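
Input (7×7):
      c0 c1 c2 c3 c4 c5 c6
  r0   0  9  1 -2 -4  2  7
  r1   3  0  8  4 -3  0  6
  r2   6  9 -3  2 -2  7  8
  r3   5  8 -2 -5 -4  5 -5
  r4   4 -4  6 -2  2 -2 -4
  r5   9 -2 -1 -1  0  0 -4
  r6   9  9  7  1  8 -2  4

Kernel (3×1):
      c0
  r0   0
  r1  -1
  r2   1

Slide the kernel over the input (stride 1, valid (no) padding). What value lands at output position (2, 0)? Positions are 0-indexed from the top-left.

The receptive field on the input at this output position is [6 / 5 / 4]. Elementwise product with the kernel and sum: 5·-1 + 4·1.

-1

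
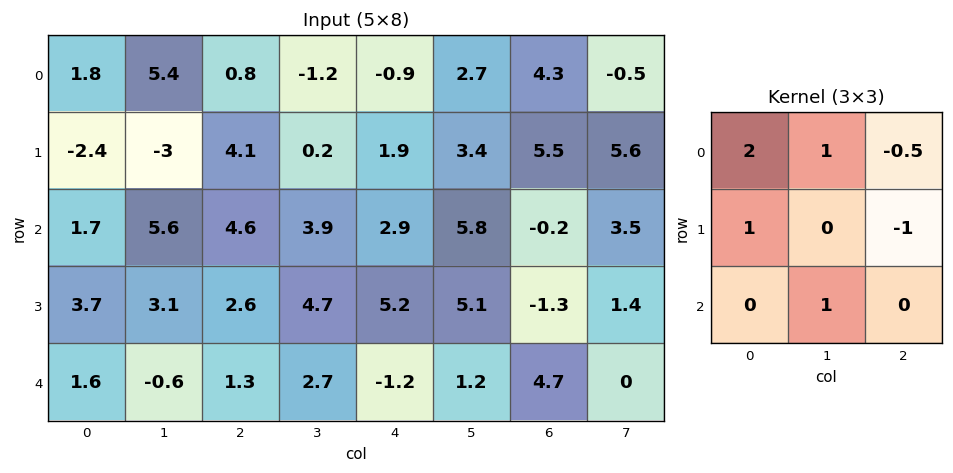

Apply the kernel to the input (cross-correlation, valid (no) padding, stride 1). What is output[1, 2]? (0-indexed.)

The receptive field on the input at this output position is [4.1 0.2 1.9 / 4.6 3.9 2.9 / 2.6 4.7 5.2]. Elementwise product with the kernel and sum: 4.1·2 + 0.2·1 + 1.9·-0.5 + 4.6·1 + 2.9·-1 + 4.7·1.

13.85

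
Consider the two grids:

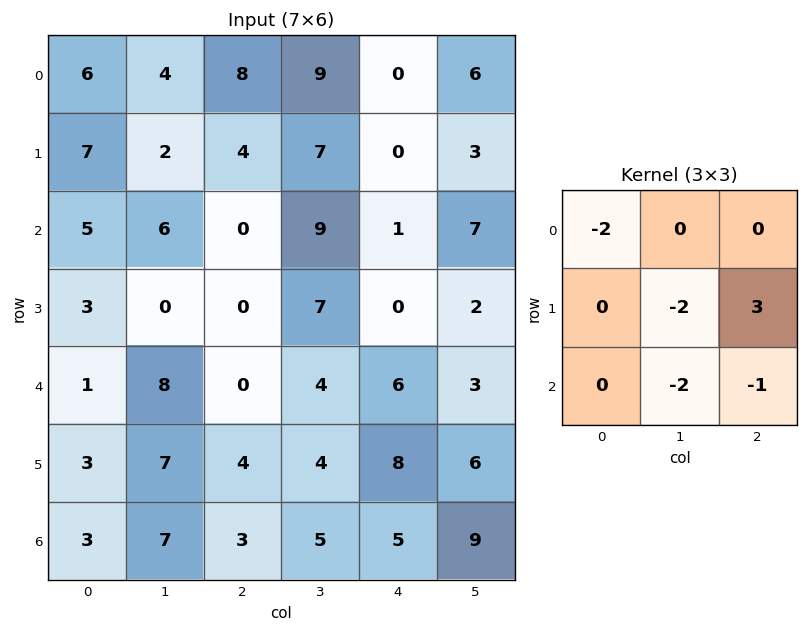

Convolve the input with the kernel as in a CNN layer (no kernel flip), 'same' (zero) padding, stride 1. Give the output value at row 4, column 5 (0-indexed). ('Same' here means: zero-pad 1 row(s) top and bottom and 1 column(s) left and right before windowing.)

-18

The receptive field on the zero-padded input at this output position is [0 2 0 / 6 3 0 / 8 6 0]. Elementwise product with the kernel and sum: 0·-2 + 3·-2 + 0·3 + 6·-2 + 0·-1.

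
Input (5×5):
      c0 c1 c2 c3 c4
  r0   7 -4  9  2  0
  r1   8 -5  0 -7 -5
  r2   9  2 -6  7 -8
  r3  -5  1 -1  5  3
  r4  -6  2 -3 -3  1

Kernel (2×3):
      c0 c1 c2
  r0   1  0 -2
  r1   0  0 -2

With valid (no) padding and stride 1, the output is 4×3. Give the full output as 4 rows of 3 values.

-11 6 19
20 -5 26
23 -22 4
3 -3 -9

Output[0,0]: The receptive field on the input at this output position is [7 -4 9 / 8 -5 0]. Elementwise product with the kernel and sum: 7·1 + 9·-2 + 0·-2.
Output[0,1]: The receptive field on the input at this output position is [-4 9 2 / -5 0 -7]. Elementwise product with the kernel and sum: -4·1 + 2·-2 + -7·-2.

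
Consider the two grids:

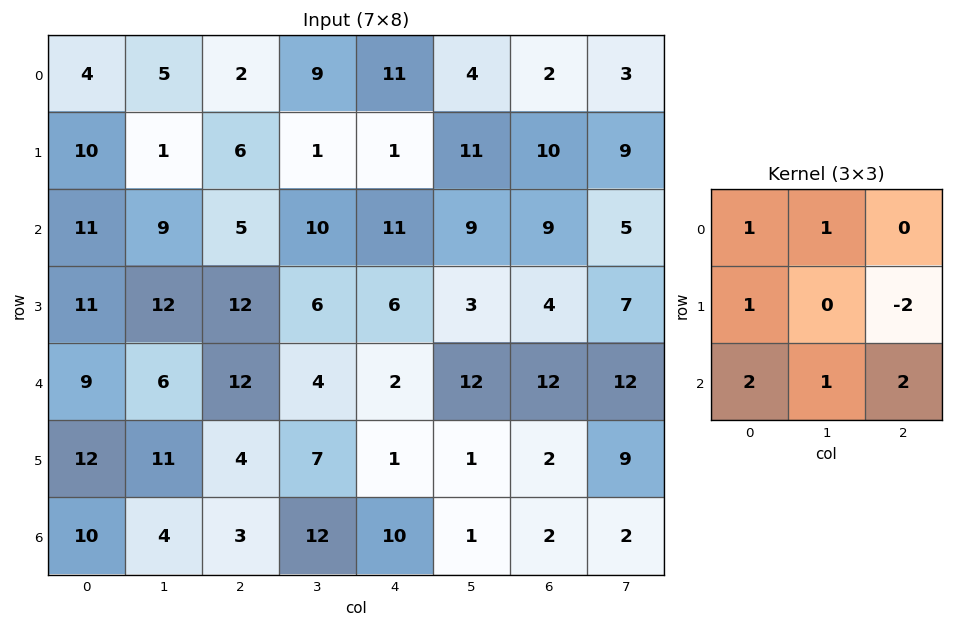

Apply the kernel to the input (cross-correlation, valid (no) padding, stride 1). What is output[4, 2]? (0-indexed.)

56

The receptive field on the input at this output position is [12 4 2 / 4 7 1 / 3 12 10]. Elementwise product with the kernel and sum: 12·1 + 4·1 + 4·1 + 1·-2 + 3·2 + 12·1 + 10·2.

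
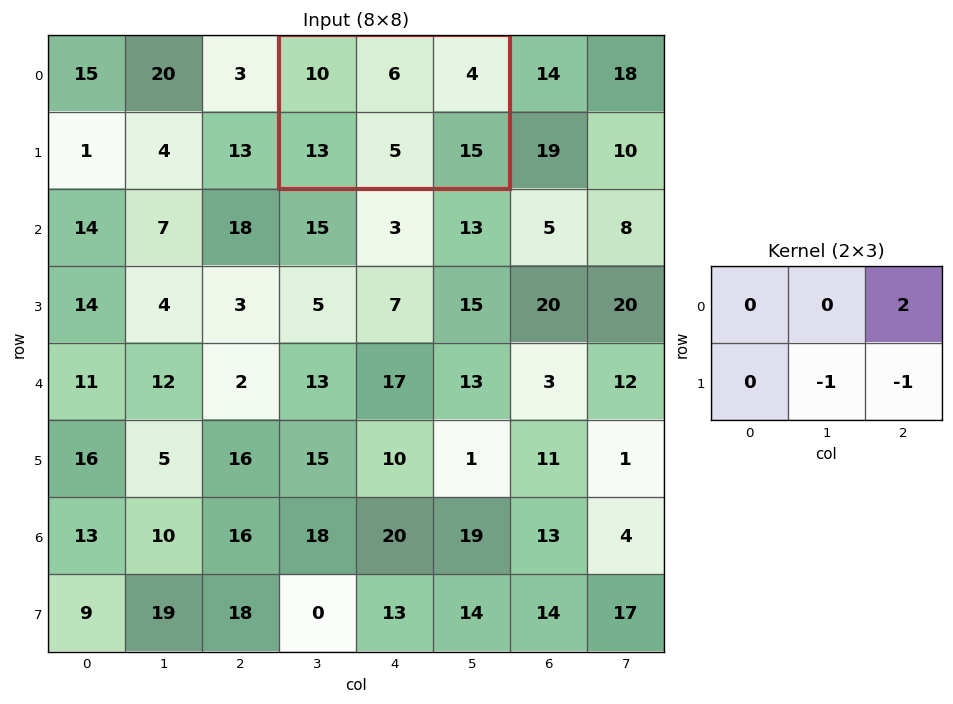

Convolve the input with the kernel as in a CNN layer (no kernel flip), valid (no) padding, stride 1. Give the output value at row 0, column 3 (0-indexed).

The receptive field on the input at this output position is [10 6 4 / 13 5 15]. Elementwise product with the kernel and sum: 4·2 + 5·-1 + 15·-1.

-12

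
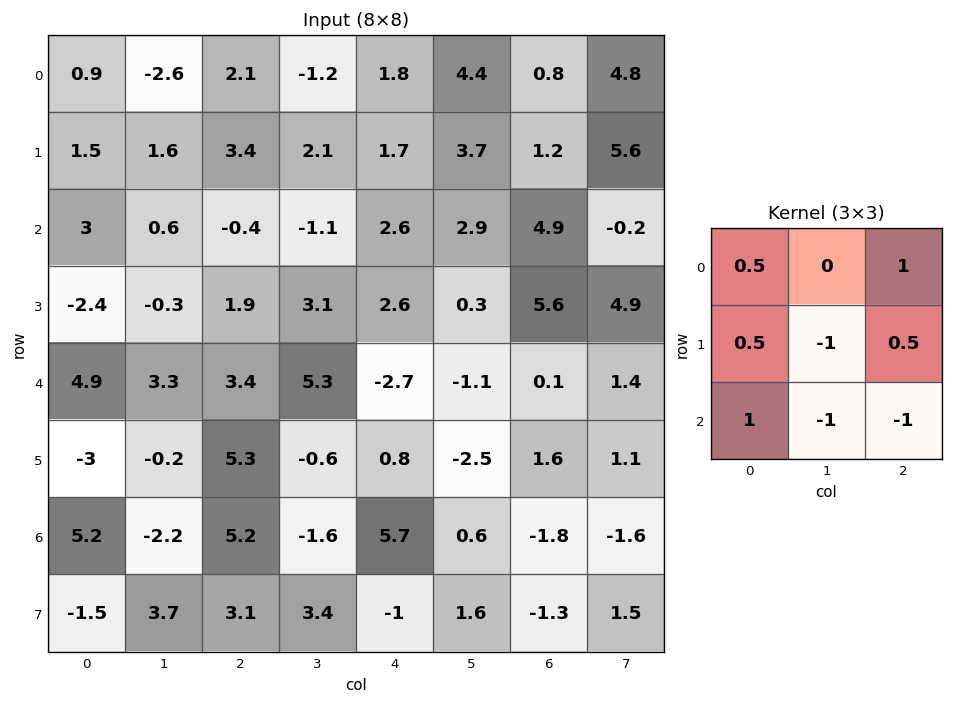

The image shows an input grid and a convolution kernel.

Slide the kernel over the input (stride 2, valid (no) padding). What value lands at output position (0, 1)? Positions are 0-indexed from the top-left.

The receptive field on the input at this output position is [2.1 -1.2 1.8 / 3.4 2.1 1.7 / -0.4 -1.1 2.6]. Elementwise product with the kernel and sum: 2.1·0.5 + 1.8·1 + 3.4·0.5 + 2.1·-1 + 1.7·0.5 + -0.4·1 + -1.1·-1 + 2.6·-1.

1.4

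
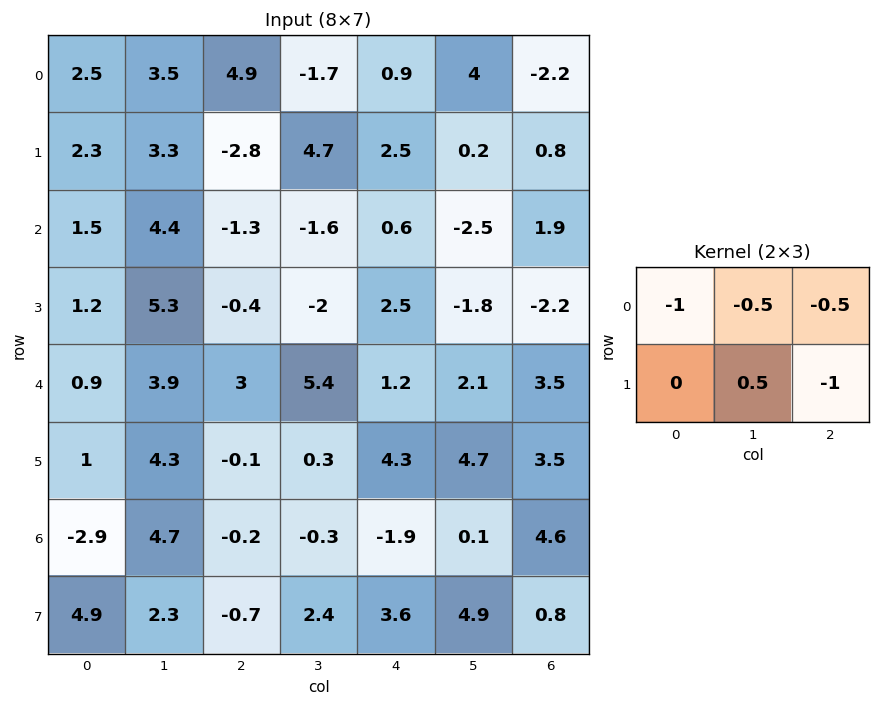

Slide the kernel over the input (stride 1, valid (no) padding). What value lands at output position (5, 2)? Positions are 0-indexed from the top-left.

-0.45

The receptive field on the input at this output position is [-0.1 0.3 4.3 / -0.2 -0.3 -1.9]. Elementwise product with the kernel and sum: -0.1·-1 + 0.3·-0.5 + 4.3·-0.5 + -0.3·0.5 + -1.9·-1.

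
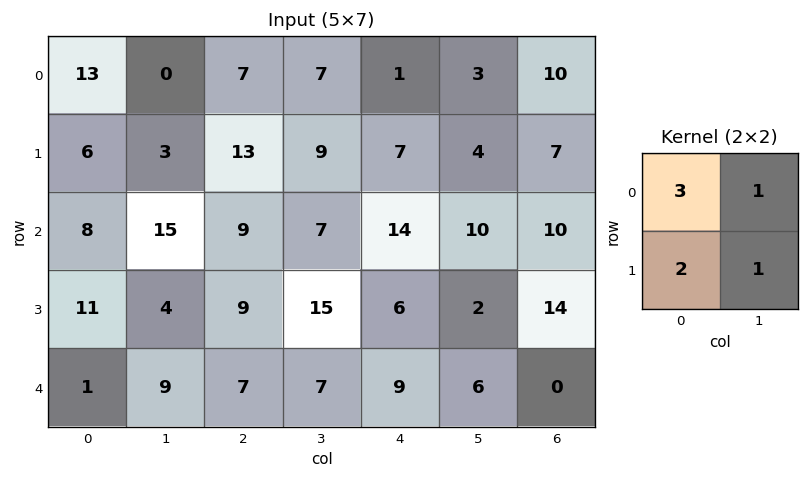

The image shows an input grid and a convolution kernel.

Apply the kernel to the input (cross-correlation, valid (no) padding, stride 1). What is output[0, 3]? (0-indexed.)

The receptive field on the input at this output position is [7 1 / 9 7]. Elementwise product with the kernel and sum: 7·3 + 1·1 + 9·2 + 7·1.

47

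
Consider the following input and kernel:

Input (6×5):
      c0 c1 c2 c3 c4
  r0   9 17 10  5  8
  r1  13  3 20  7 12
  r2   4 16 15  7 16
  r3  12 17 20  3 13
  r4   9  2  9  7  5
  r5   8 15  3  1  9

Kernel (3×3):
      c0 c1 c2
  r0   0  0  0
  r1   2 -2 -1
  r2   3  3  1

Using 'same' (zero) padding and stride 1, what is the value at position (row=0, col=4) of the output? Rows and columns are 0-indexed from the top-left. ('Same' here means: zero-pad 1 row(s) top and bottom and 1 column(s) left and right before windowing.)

The receptive field on the zero-padded input at this output position is [0 0 0 / 5 8 0 / 7 12 0]. Elementwise product with the kernel and sum: 5·2 + 8·-2 + 0·-1 + 7·3 + 12·3 + 0·1.

51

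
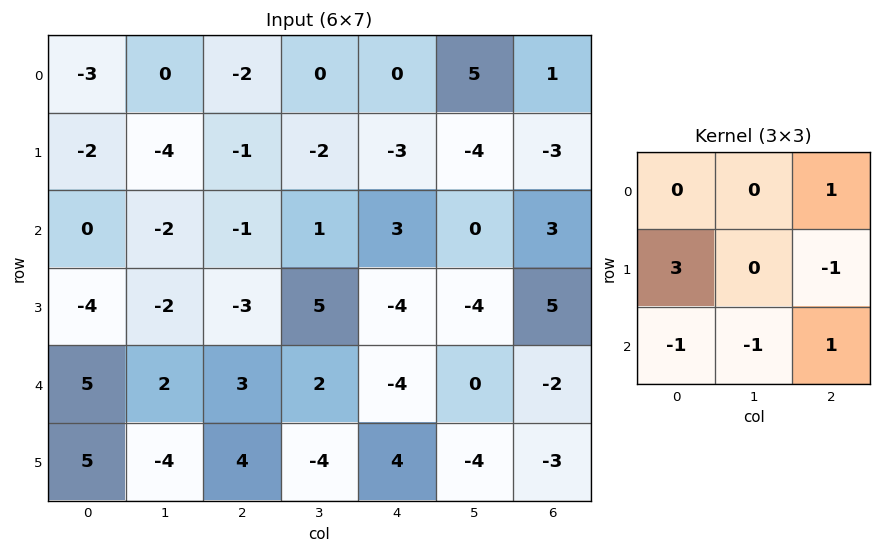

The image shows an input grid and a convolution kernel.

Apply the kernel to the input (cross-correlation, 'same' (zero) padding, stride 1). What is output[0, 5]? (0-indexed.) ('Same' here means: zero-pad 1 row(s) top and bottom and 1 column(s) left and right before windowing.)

The receptive field on the zero-padded input at this output position is [0 0 0 / 0 5 1 / -3 -4 -3]. Elementwise product with the kernel and sum: 0·1 + 0·3 + 1·-1 + -3·-1 + -4·-1 + -3·1.

3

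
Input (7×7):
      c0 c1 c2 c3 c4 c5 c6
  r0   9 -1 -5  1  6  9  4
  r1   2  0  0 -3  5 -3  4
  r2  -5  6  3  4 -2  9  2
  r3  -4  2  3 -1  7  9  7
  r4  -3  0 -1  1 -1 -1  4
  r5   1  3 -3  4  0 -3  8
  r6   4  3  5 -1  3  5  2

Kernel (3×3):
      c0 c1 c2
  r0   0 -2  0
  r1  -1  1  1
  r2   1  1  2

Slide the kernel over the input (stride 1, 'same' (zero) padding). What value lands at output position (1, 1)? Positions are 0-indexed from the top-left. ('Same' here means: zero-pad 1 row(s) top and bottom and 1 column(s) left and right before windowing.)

7

The receptive field on the zero-padded input at this output position is [9 -1 -5 / 2 0 0 / -5 6 3]. Elementwise product with the kernel and sum: -1·-2 + 2·-1 + 0·1 + 0·1 + -5·1 + 6·1 + 3·2.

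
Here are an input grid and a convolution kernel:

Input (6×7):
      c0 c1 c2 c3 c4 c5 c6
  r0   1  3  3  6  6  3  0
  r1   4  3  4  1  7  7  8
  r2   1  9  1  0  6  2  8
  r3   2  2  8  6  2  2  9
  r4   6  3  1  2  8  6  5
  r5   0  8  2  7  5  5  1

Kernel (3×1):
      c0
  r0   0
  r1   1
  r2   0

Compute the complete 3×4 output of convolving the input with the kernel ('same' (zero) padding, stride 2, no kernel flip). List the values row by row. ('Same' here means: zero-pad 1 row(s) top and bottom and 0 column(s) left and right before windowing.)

Output[0,0]: The receptive field on the zero-padded input at this output position is [0 / 1 / 4]. Elementwise product with the kernel and sum: 1·1.
Output[0,1]: The receptive field on the zero-padded input at this output position is [0 / 3 / 4]. Elementwise product with the kernel and sum: 3·1.

1 3 6 0
1 1 6 8
6 1 8 5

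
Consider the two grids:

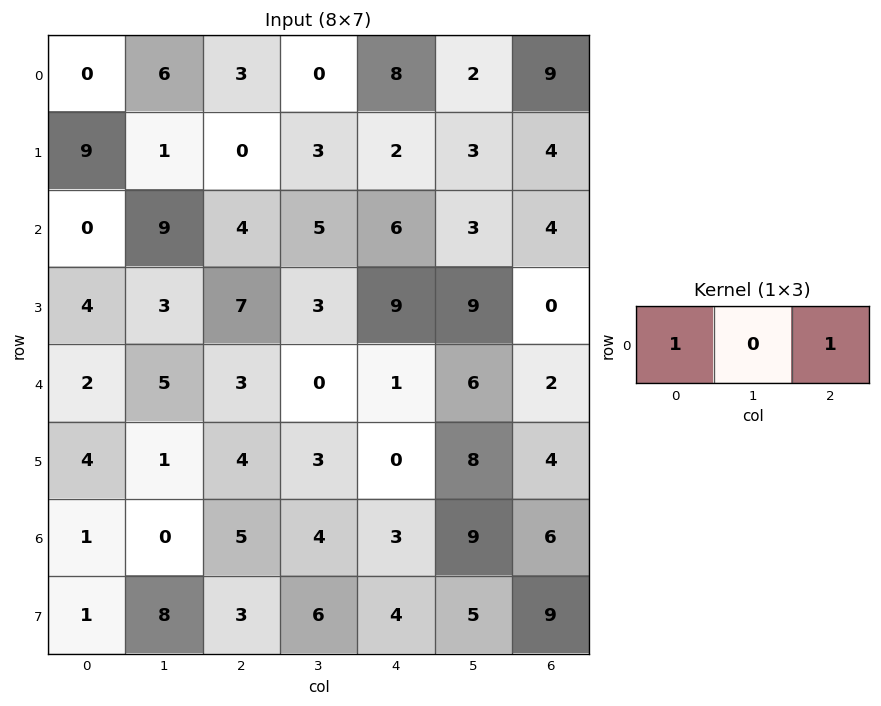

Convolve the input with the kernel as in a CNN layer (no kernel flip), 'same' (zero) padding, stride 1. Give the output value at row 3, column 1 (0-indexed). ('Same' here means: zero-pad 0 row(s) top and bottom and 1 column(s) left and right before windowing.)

11

The receptive field on the zero-padded input at this output position is [4 3 7]. Elementwise product with the kernel and sum: 4·1 + 7·1.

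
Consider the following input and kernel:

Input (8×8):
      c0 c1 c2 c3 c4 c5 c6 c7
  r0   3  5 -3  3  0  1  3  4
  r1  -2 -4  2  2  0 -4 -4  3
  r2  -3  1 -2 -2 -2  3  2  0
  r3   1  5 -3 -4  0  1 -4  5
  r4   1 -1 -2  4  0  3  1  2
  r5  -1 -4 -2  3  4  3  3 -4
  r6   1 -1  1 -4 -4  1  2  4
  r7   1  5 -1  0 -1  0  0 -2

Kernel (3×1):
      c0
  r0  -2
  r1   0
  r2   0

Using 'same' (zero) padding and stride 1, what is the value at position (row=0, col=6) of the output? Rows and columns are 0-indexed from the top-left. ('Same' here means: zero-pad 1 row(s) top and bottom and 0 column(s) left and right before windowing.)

0

The receptive field on the zero-padded input at this output position is [0 / 3 / -4]. Elementwise product with the kernel and sum: 0·-2.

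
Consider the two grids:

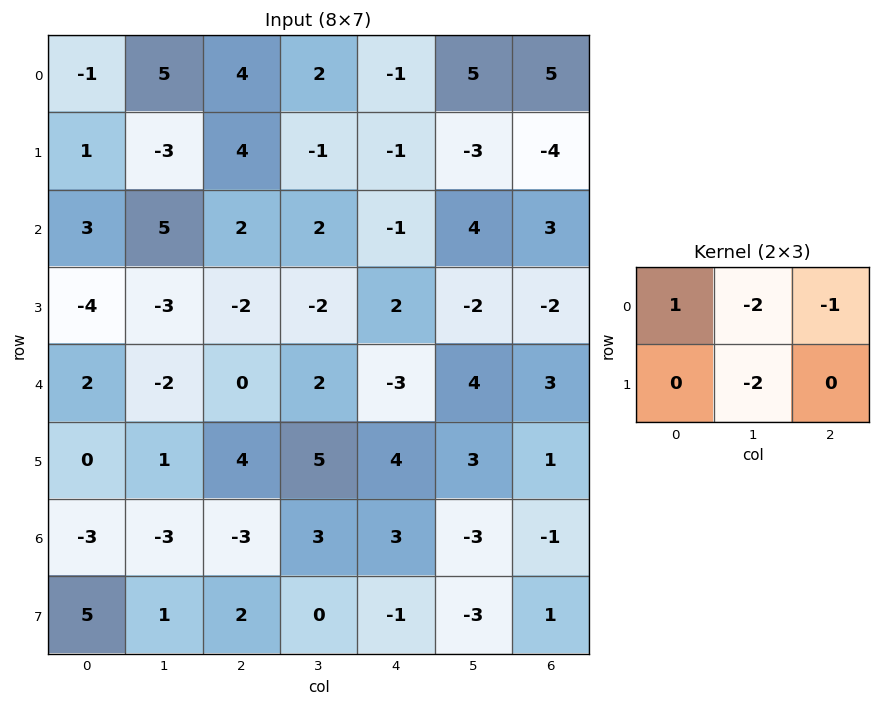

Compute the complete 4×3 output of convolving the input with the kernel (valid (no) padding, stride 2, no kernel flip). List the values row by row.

Output[0,0]: The receptive field on the input at this output position is [-1 5 4 / 1 -3 4]. Elementwise product with the kernel and sum: -1·1 + 5·-2 + 4·-1 + -3·-2.
Output[0,1]: The receptive field on the input at this output position is [4 2 -1 / 4 -1 -1]. Elementwise product with the kernel and sum: 4·1 + 2·-2 + -1·-1 + -1·-2.

-9 3 -10
-3 3 -8
4 -11 -20
4 -12 16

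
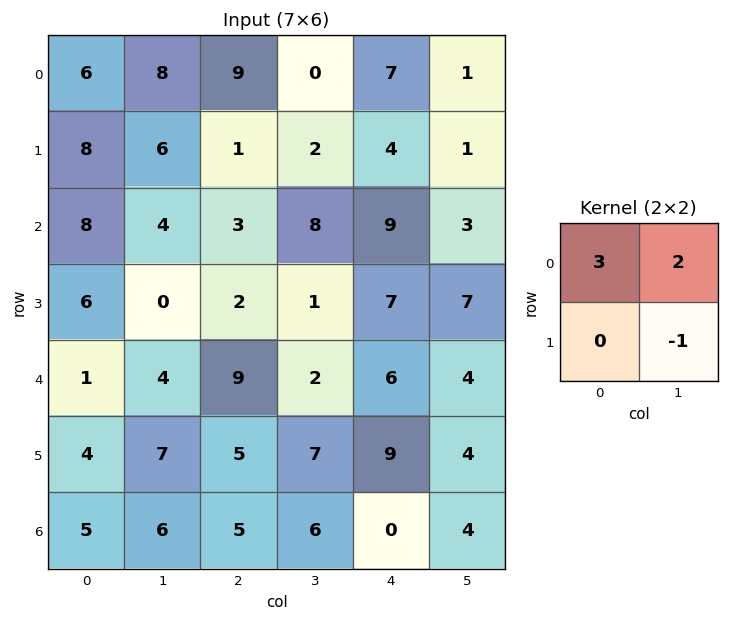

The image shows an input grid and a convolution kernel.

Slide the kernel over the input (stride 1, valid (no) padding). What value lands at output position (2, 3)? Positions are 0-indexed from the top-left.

The receptive field on the input at this output position is [8 9 / 1 7]. Elementwise product with the kernel and sum: 8·3 + 9·2 + 7·-1.

35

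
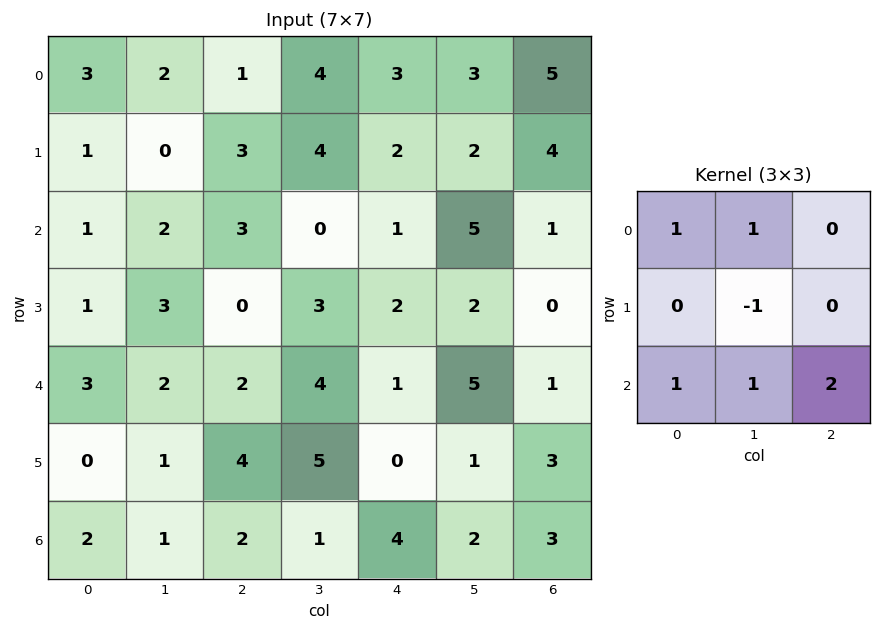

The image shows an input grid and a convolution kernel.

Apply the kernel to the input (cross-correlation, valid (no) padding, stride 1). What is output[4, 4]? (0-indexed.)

The receptive field on the input at this output position is [1 5 1 / 0 1 3 / 4 2 3]. Elementwise product with the kernel and sum: 1·1 + 5·1 + 1·-1 + 4·1 + 2·1 + 3·2.

17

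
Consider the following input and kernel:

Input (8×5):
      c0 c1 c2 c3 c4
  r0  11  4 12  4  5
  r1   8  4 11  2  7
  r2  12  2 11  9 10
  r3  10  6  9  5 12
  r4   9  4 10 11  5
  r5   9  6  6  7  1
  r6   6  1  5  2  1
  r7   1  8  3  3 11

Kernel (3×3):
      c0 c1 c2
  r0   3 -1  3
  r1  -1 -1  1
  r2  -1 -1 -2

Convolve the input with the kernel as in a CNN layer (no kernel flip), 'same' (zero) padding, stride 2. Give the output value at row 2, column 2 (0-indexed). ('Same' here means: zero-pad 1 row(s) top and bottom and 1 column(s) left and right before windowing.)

-21

The receptive field on the zero-padded input at this output position is [5 12 0 / 11 5 0 / 7 1 0]. Elementwise product with the kernel and sum: 5·3 + 12·-1 + 0·3 + 11·-1 + 5·-1 + 0·1 + 7·-1 + 1·-1 + 0·-2.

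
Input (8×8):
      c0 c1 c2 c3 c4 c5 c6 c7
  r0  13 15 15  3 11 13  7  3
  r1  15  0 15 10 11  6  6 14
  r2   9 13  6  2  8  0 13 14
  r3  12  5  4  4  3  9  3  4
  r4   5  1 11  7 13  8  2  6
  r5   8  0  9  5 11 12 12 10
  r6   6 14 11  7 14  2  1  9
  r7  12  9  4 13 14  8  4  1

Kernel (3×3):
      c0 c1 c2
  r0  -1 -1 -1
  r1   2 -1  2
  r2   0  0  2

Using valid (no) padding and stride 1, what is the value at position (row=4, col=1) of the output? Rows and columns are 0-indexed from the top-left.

The receptive field on the input at this output position is [1 11 7 / 0 9 5 / 14 11 7]. Elementwise product with the kernel and sum: 1·-1 + 11·-1 + 7·-1 + 0·2 + 9·-1 + 5·2 + 7·2.

-4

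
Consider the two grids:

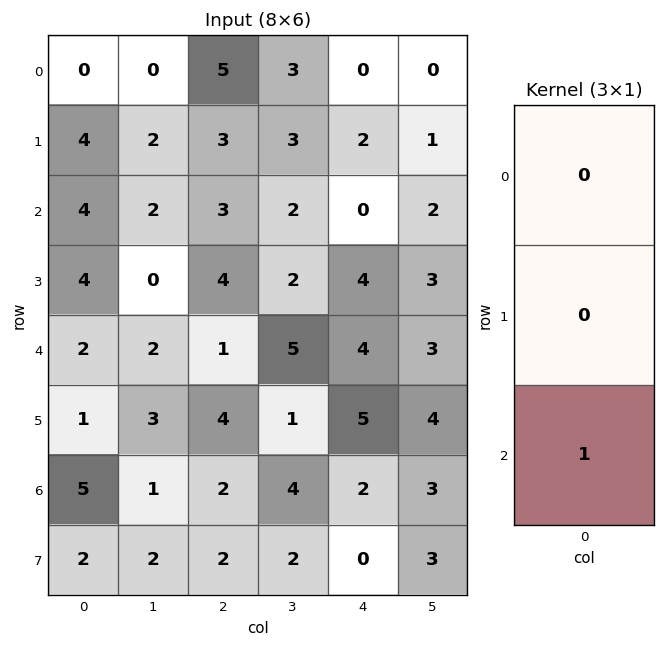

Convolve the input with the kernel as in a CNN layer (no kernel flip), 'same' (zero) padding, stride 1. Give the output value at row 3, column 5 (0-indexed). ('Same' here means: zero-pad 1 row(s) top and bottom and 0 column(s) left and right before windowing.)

The receptive field on the zero-padded input at this output position is [2 / 3 / 3]. Elementwise product with the kernel and sum: 3·1.

3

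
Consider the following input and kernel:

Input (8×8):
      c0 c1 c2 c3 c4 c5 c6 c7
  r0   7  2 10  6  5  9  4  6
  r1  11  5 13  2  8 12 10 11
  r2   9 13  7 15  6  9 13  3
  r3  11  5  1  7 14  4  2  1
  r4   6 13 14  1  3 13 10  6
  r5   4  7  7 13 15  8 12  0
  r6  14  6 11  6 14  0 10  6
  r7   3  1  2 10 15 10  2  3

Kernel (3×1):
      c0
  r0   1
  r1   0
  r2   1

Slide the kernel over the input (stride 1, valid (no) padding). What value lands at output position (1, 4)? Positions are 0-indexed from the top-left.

22

The receptive field on the input at this output position is [8 / 6 / 14]. Elementwise product with the kernel and sum: 8·1 + 14·1.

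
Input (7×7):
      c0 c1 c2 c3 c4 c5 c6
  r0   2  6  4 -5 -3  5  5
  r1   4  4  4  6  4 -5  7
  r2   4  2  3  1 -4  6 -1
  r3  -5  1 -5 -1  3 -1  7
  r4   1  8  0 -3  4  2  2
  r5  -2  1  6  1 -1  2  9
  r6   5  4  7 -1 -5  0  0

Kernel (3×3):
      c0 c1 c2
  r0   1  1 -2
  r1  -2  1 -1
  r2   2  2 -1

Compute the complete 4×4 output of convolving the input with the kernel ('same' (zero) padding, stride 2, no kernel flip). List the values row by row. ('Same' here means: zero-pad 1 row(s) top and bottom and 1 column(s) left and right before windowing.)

Output[0,0]: The receptive field on the zero-padded input at this output position is [0 0 0 / 0 2 6 / 0 4 4]. Elementwise product with the kernel and sum: 0·1 + 0·1 + 0·-2 + 0·-2 + 2·1 + 6·-1 + 0·2 + 4·2 + 4·-1.

0 7 27 -1
-13 -13 13 1
-19 -2 10 26
-3 5 -7 11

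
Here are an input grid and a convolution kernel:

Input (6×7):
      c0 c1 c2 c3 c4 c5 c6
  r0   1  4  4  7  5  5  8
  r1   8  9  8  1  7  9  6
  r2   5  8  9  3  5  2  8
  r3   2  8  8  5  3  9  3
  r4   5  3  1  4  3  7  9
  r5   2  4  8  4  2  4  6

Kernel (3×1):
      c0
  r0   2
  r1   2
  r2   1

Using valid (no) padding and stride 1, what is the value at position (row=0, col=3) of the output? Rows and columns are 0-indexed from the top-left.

The receptive field on the input at this output position is [7 / 1 / 3]. Elementwise product with the kernel and sum: 7·2 + 1·2 + 3·1.

19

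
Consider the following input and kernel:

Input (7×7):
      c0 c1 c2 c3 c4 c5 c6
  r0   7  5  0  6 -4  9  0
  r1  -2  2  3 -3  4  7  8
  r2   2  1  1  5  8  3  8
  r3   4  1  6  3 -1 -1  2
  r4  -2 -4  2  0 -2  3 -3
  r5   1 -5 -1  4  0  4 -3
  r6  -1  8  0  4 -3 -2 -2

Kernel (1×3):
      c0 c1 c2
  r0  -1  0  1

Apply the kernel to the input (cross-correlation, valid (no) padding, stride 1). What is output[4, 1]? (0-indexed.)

The receptive field on the input at this output position is [-4 2 0]. Elementwise product with the kernel and sum: -4·-1 + 0·1.

4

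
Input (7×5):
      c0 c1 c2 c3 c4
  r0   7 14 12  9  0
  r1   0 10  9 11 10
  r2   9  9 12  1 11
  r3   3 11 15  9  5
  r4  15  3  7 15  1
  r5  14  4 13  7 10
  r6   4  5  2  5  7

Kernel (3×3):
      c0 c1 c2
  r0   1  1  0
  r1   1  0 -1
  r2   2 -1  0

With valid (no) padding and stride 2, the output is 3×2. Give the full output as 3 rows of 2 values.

21 43
33 22
22 24

Output[0,0]: The receptive field on the input at this output position is [7 14 12 / 0 10 9 / 9 9 12]. Elementwise product with the kernel and sum: 7·1 + 14·1 + 0·1 + 9·-1 + 9·2 + 9·-1.
Output[0,1]: The receptive field on the input at this output position is [12 9 0 / 9 11 10 / 12 1 11]. Elementwise product with the kernel and sum: 12·1 + 9·1 + 9·1 + 10·-1 + 12·2 + 1·-1.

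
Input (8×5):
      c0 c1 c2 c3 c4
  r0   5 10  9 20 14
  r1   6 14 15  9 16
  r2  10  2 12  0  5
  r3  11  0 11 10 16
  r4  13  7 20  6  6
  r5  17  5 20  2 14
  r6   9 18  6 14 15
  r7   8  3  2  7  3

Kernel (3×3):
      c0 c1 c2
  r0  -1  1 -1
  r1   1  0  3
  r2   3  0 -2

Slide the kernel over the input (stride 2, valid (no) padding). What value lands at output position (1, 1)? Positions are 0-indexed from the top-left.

90

The receptive field on the input at this output position is [12 0 5 / 11 10 16 / 20 6 6]. Elementwise product with the kernel and sum: 12·-1 + 0·1 + 5·-1 + 11·1 + 16·3 + 20·3 + 6·-2.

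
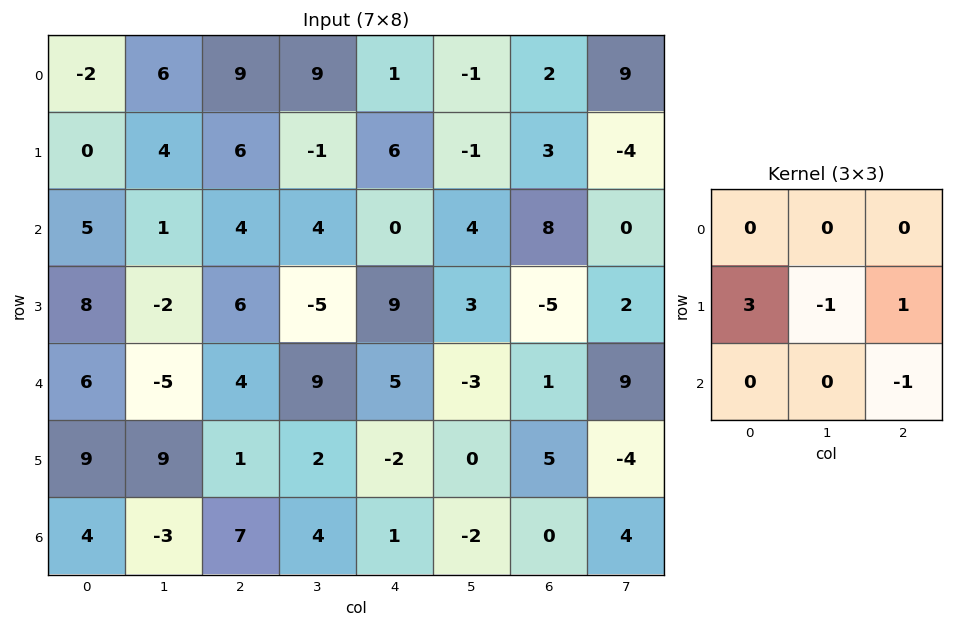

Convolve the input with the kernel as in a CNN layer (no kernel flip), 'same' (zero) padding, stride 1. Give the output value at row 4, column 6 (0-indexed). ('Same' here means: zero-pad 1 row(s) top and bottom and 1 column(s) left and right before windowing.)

3

The receptive field on the zero-padded input at this output position is [3 -5 2 / -3 1 9 / 0 5 -4]. Elementwise product with the kernel and sum: -3·3 + 1·-1 + 9·1 + -4·-1.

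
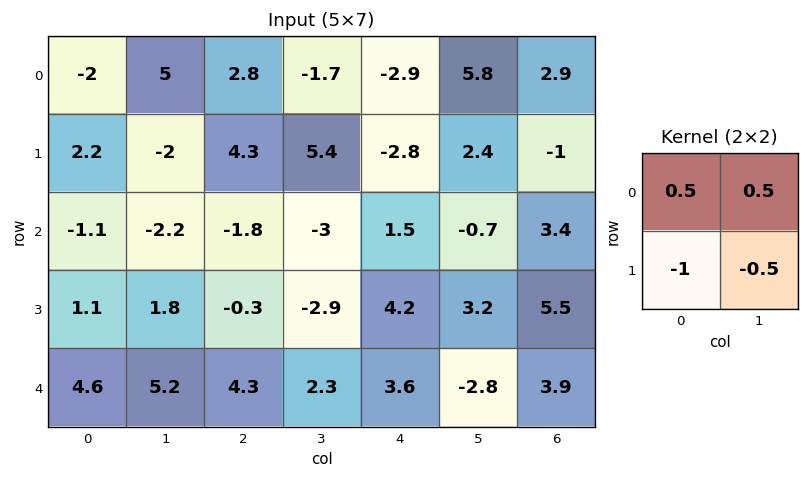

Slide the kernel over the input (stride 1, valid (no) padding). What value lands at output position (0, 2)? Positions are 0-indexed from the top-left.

The receptive field on the input at this output position is [2.8 -1.7 / 4.3 5.4]. Elementwise product with the kernel and sum: 2.8·0.5 + -1.7·0.5 + 4.3·-1 + 5.4·-0.5.

-6.45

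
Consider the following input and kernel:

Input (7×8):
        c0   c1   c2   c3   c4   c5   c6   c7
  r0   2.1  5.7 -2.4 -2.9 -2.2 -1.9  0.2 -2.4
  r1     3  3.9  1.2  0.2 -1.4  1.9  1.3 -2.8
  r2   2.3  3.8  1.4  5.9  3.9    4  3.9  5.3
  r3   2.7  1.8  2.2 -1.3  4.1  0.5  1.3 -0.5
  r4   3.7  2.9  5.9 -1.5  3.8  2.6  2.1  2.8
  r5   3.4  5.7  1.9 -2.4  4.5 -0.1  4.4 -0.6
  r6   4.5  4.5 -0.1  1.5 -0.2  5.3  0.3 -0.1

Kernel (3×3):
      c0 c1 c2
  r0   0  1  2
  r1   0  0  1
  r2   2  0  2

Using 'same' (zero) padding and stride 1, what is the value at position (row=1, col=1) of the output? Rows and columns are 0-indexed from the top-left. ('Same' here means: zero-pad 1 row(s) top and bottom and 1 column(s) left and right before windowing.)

The receptive field on the zero-padded input at this output position is [2.1 5.7 -2.4 / 3 3.9 1.2 / 2.3 3.8 1.4]. Elementwise product with the kernel and sum: 5.7·1 + -2.4·2 + 1.2·1 + 2.3·2 + 1.4·2.

9.5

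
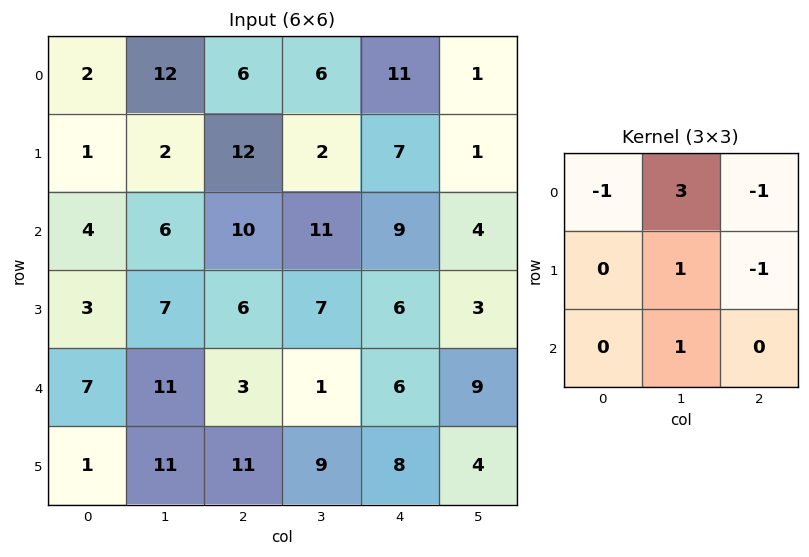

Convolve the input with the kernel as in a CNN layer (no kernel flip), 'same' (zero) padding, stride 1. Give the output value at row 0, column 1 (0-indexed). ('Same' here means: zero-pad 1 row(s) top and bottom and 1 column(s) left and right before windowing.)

8

The receptive field on the zero-padded input at this output position is [0 0 0 / 2 12 6 / 1 2 12]. Elementwise product with the kernel and sum: 0·-1 + 0·3 + 0·-1 + 12·1 + 6·-1 + 2·1.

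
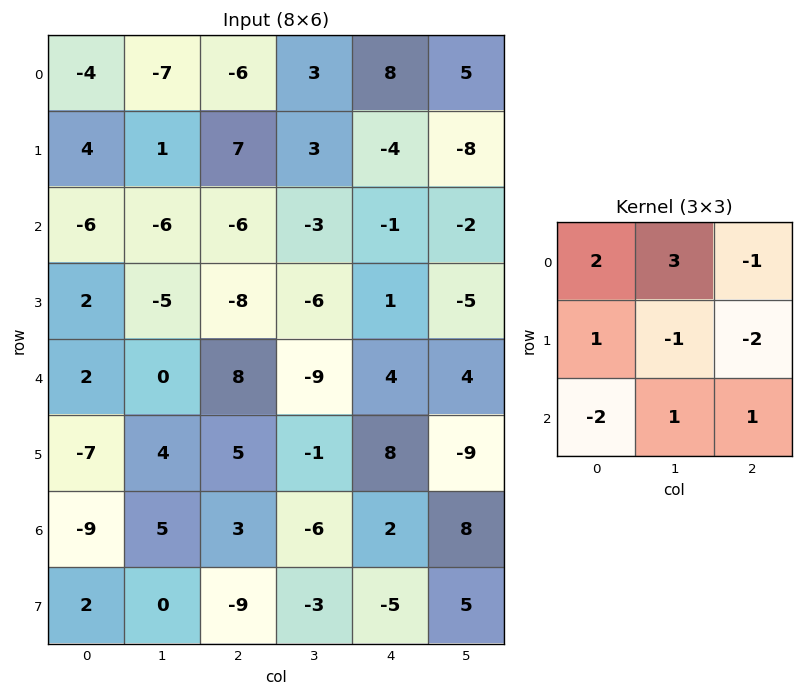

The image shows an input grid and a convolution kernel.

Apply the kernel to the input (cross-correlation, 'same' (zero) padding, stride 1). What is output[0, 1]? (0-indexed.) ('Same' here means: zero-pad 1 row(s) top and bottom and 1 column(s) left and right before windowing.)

The receptive field on the zero-padded input at this output position is [0 0 0 / -4 -7 -6 / 4 1 7]. Elementwise product with the kernel and sum: 0·2 + 0·3 + 0·-1 + -4·1 + -7·-1 + -6·-2 + 4·-2 + 1·1 + 7·1.

15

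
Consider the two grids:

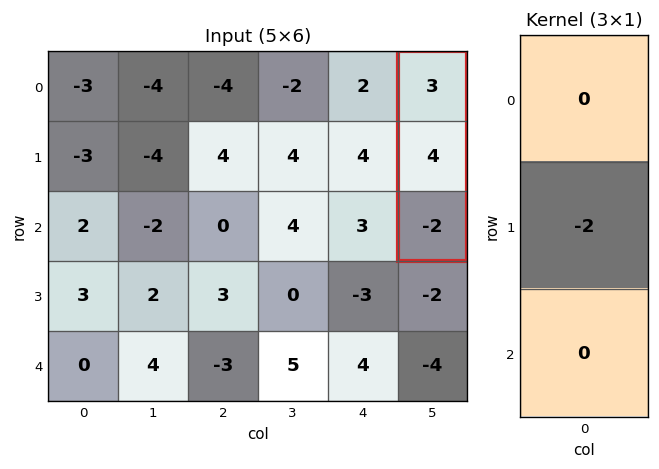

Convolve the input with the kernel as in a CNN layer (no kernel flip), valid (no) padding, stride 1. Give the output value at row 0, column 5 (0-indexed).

-8

The receptive field on the input at this output position is [3 / 4 / -2]. Elementwise product with the kernel and sum: 4·-2.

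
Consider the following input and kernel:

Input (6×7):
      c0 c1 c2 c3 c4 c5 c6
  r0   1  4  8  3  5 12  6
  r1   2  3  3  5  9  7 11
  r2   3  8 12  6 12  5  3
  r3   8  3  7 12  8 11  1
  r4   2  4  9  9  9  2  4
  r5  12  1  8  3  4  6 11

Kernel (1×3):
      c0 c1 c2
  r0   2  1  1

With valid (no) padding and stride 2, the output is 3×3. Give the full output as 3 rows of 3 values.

14 24 28
26 42 32
17 36 24

Output[0,0]: The receptive field on the input at this output position is [1 4 8]. Elementwise product with the kernel and sum: 1·2 + 4·1 + 8·1.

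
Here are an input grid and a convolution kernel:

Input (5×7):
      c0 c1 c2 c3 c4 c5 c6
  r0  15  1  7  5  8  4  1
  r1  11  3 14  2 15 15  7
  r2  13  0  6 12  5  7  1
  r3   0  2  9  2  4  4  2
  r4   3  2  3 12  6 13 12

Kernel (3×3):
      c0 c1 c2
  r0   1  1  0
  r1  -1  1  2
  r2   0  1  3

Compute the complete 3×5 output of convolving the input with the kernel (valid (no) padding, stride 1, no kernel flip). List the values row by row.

Output[0,0]: The receptive field on the input at this output position is [15 1 7 / 11 3 14 / 13 0 6]. Elementwise product with the kernel and sum: 15·1 + 1·1 + 11·-1 + 3·1 + 14·2 + 0·1 + 6·3.
Output[0,1]: The receptive field on the input at this output position is [1 7 5 / 3 14 2 / 0 6 12]. Elementwise product with the kernel and sum: 1·1 + 7·1 + 3·-1 + 14·1 + 2·2 + 6·1 + 12·3.

54 65 57 82 36
42 62 46 40 44
44 56 49 72 65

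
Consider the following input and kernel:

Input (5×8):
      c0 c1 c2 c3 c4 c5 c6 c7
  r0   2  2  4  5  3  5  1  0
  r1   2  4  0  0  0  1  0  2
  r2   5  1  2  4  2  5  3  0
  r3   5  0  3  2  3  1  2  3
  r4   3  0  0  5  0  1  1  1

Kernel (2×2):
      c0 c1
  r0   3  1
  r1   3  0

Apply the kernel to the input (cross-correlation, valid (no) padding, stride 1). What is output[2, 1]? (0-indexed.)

5

The receptive field on the input at this output position is [1 2 / 0 3]. Elementwise product with the kernel and sum: 1·3 + 2·1 + 0·3.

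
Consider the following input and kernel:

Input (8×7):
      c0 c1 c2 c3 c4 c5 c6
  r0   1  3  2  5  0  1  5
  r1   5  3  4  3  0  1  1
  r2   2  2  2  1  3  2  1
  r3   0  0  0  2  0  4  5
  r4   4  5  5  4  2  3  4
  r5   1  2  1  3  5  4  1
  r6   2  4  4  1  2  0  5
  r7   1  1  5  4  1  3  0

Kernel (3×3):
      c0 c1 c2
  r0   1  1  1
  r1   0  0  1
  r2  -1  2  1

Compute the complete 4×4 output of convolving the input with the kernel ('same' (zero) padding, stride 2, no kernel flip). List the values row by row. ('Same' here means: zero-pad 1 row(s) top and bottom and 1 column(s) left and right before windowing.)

Output[0,0]: The receptive field on the zero-padded input at this output position is [0 0 0 / 0 1 3 / 0 5 3]. Elementwise product with the kernel and sum: 0·1 + 0·1 + 0·1 + 3·1 + 0·-1 + 5·2 + 3·1.
Output[0,1]: The receptive field on the zero-padded input at this output position is [0 0 0 / 3 2 5 / 3 4 3]. Elementwise product with the kernel and sum: 0·1 + 0·1 + 0·1 + 5·1 + 3·-1 + 4·2 + 3·1.

16 13 -1 1
10 13 8 8
9 9 20 7
10 20 13 2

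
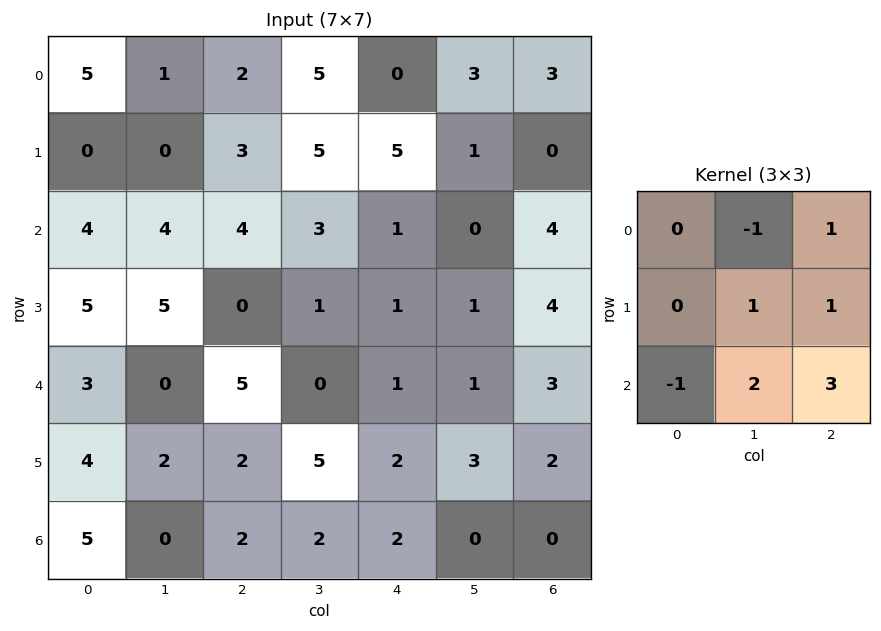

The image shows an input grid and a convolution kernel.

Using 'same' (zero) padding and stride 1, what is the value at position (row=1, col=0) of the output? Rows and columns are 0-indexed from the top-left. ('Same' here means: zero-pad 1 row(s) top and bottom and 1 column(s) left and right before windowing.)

The receptive field on the zero-padded input at this output position is [0 5 1 / 0 0 0 / 0 4 4]. Elementwise product with the kernel and sum: 5·-1 + 1·1 + 0·1 + 0·1 + 0·-1 + 4·2 + 4·3.

16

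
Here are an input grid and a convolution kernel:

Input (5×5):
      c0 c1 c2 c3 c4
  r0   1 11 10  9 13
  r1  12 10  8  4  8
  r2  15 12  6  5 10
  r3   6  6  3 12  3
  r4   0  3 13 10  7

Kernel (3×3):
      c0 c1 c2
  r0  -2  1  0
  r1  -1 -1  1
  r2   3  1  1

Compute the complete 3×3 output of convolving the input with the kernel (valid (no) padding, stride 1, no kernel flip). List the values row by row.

Output[0,0]: The receptive field on the input at this output position is [1 11 10 / 12 10 8 / 15 12 6]. Elementwise product with the kernel and sum: 1·-2 + 11·1 + 12·-1 + 10·-1 + 8·1 + 15·3 + 12·1 + 6·1.
Output[0,1]: The receptive field on the input at this output position is [11 10 9 / 10 8 4 / 12 6 5]. Elementwise product with the kernel and sum: 11·-2 + 10·1 + 10·-1 + 8·-1 + 4·1 + 12·3 + 6·1 + 5·1.

58 21 18
-8 8 11
-11 17 37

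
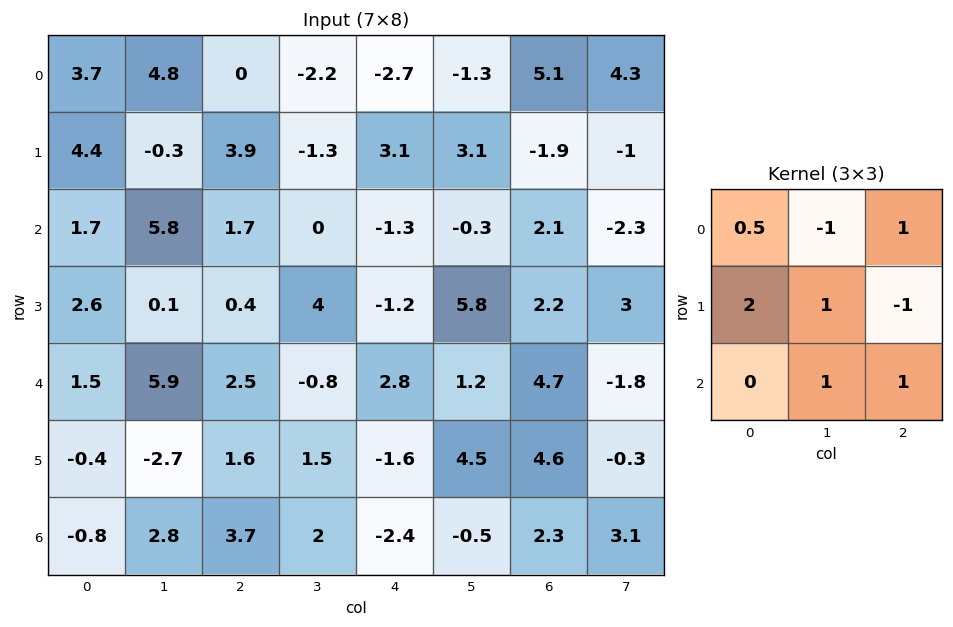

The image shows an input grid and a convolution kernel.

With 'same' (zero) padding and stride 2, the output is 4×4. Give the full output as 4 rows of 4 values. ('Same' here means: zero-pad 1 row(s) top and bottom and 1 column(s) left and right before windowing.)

Output[0,0]: The receptive field on the zero-padded input at this output position is [0 0 0 / 0 3.7 4.8 / 0 4.4 -0.3]. Elementwise product with the kernel and sum: 0·0.5 + 0·-1 + 0·1 + 0·2 + 3.7·1 + 4.8·-1 + 4.4·1 + -0.3·1.

3 14.4 0.4 -4.7
-6.1 12.35 2.95 11.45
-10 21.85 11.9 16.9
-5.9 5.85 8.95 -4.45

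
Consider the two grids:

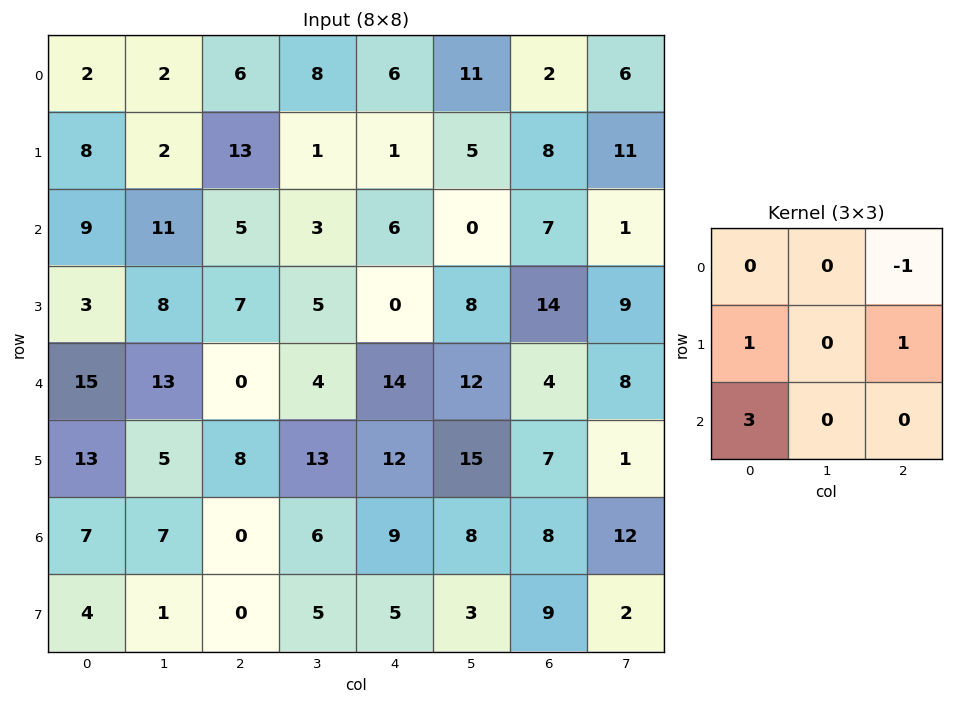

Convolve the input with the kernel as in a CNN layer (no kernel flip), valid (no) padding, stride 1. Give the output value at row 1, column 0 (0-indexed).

The receptive field on the input at this output position is [8 2 13 / 9 11 5 / 3 8 7]. Elementwise product with the kernel and sum: 13·-1 + 9·1 + 5·1 + 3·3.

10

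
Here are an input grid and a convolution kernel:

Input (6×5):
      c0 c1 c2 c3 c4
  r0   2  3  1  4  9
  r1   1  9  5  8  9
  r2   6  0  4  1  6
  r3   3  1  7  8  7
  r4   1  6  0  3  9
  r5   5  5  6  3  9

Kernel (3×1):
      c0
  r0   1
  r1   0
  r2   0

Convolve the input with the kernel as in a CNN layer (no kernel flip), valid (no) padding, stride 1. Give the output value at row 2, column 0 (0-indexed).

The receptive field on the input at this output position is [6 / 3 / 1]. Elementwise product with the kernel and sum: 6·1.

6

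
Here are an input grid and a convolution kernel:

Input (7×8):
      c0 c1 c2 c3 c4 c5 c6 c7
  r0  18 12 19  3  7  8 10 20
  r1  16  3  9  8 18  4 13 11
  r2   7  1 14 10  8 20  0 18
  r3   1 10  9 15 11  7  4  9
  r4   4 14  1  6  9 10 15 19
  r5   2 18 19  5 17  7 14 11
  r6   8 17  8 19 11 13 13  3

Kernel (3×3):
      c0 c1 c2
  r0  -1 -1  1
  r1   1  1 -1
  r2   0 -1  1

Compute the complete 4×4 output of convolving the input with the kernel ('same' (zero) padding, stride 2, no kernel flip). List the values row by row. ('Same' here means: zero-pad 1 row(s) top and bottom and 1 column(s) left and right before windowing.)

Output[0,0]: The receptive field on the zero-padded input at this output position is [0 0 0 / 0 18 12 / 0 16 3]. Elementwise product with the kernel and sum: 0·-1 + 0·-1 + 0·1 + 0·1 + 18·1 + 12·-1 + 16·-1 + 3·1.
Output[0,1]: The receptive field on the zero-padded input at this output position is [0 0 0 / 12 19 3 / 3 9 8]. Elementwise product with the kernel and sum: 0·-1 + 0·-1 + 0·1 + 12·1 + 19·1 + 3·-1 + 9·-1 + 8·1.

-7 27 -12 -4
2 7 -28 1
15 -9 -24 1
7 -26 2 13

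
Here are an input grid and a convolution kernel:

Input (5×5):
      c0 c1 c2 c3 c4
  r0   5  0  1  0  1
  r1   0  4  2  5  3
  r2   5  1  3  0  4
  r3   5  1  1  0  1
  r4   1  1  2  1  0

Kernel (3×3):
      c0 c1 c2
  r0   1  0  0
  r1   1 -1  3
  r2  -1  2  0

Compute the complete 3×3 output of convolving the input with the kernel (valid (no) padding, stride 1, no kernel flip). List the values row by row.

4 22 4
10 3 16
13 4 7

Output[0,0]: The receptive field on the input at this output position is [5 0 1 / 0 4 2 / 5 1 3]. Elementwise product with the kernel and sum: 5·1 + 0·1 + 4·-1 + 2·3 + 5·-1 + 1·2.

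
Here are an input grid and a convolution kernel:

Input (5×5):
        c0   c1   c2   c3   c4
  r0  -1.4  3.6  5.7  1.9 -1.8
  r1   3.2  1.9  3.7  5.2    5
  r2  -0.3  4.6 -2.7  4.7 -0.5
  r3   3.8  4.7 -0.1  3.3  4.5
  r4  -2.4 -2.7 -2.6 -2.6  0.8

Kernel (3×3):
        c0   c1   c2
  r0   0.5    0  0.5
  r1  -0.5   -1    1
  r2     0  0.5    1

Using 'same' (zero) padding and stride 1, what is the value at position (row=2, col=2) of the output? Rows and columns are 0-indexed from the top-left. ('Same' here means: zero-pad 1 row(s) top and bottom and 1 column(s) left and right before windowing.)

11.9

The receptive field on the zero-padded input at this output position is [1.9 3.7 5.2 / 4.6 -2.7 4.7 / 4.7 -0.1 3.3]. Elementwise product with the kernel and sum: 1.9·0.5 + 5.2·0.5 + 4.6·-0.5 + -2.7·-1 + 4.7·1 + -0.1·0.5 + 3.3·1.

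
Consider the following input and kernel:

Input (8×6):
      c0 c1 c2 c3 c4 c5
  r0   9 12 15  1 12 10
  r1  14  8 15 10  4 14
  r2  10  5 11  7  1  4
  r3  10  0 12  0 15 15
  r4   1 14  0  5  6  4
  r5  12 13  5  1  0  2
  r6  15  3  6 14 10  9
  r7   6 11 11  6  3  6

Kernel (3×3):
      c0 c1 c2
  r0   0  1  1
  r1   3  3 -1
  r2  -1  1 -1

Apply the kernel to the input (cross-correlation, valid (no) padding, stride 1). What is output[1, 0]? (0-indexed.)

35

The receptive field on the input at this output position is [14 8 15 / 10 5 11 / 10 0 12]. Elementwise product with the kernel and sum: 8·1 + 15·1 + 10·3 + 5·3 + 11·-1 + 10·-1 + 0·1 + 12·-1.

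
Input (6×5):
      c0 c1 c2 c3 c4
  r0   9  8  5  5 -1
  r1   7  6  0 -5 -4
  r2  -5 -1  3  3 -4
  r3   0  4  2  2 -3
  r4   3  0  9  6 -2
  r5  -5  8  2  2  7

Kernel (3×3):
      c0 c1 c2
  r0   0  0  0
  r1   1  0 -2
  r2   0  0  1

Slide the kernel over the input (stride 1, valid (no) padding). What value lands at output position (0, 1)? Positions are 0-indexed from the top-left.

19

The receptive field on the input at this output position is [8 5 5 / 6 0 -5 / -1 3 3]. Elementwise product with the kernel and sum: 6·1 + -5·-2 + 3·1.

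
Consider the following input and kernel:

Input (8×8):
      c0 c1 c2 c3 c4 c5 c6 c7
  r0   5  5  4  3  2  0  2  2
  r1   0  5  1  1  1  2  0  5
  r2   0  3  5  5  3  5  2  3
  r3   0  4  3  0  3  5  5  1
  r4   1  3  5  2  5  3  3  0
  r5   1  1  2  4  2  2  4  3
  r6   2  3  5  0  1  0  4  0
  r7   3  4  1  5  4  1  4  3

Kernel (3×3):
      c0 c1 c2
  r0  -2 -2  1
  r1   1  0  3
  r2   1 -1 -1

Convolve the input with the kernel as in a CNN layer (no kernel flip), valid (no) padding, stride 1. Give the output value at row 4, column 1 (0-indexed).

-3

The receptive field on the input at this output position is [3 5 2 / 1 2 4 / 3 5 0]. Elementwise product with the kernel and sum: 3·-2 + 5·-2 + 2·1 + 1·1 + 4·3 + 3·1 + 5·-1 + 0·-1.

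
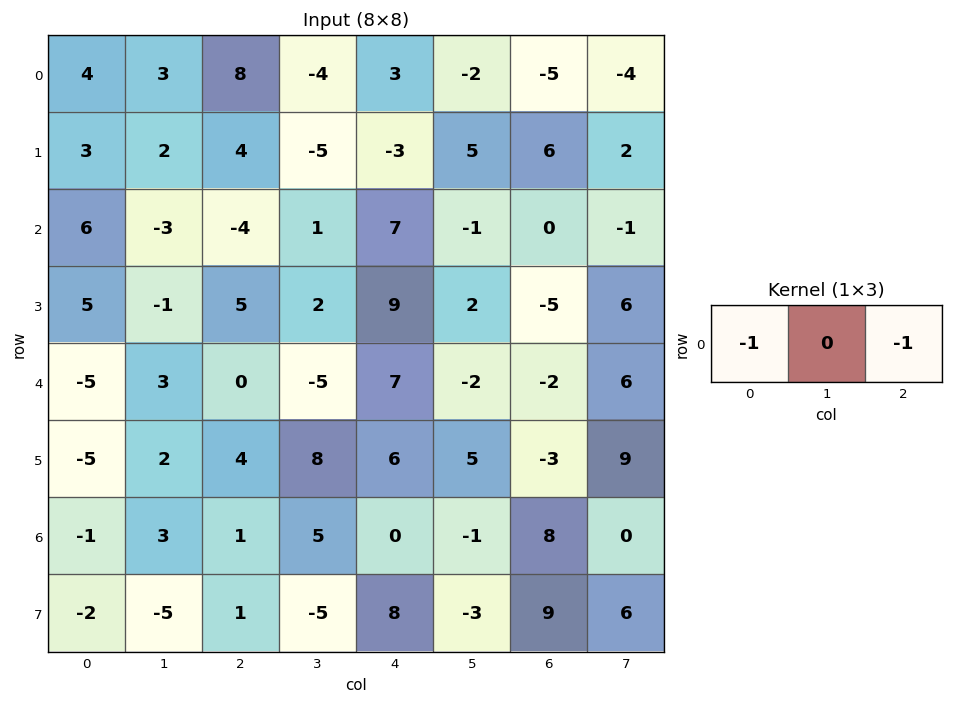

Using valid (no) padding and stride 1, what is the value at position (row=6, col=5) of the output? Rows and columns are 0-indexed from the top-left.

1

The receptive field on the input at this output position is [-1 8 0]. Elementwise product with the kernel and sum: -1·-1 + 0·-1.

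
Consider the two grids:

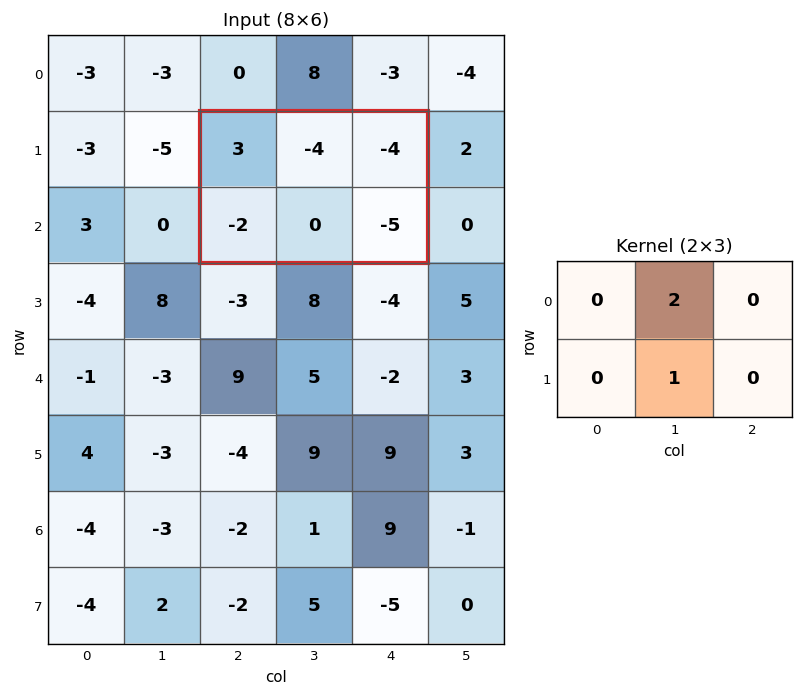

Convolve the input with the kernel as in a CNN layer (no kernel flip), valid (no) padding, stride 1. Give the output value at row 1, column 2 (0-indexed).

-8

The receptive field on the input at this output position is [3 -4 -4 / -2 0 -5]. Elementwise product with the kernel and sum: -4·2 + 0·1.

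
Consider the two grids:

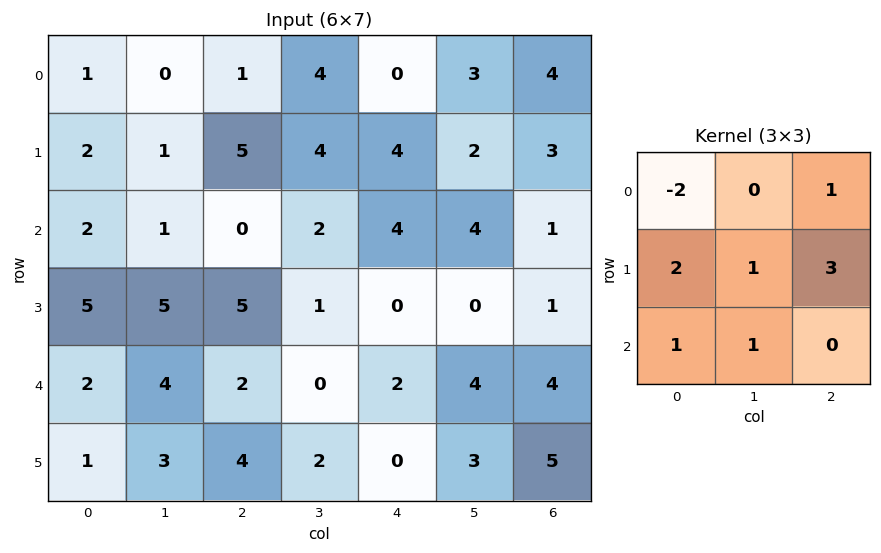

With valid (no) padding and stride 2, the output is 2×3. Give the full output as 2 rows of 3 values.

22 26 31
32 17 2

Output[0,0]: The receptive field on the input at this output position is [1 0 1 / 2 1 5 / 2 1 0]. Elementwise product with the kernel and sum: 1·-2 + 1·1 + 2·2 + 1·1 + 5·3 + 2·1 + 1·1.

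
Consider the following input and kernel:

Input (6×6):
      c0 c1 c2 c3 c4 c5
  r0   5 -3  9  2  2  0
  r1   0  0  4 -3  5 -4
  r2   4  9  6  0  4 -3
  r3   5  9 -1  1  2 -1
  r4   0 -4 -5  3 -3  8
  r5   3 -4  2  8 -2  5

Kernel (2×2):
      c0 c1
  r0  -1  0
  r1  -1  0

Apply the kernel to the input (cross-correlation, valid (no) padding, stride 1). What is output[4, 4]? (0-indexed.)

5

The receptive field on the input at this output position is [-3 8 / -2 5]. Elementwise product with the kernel and sum: -3·-1 + -2·-1.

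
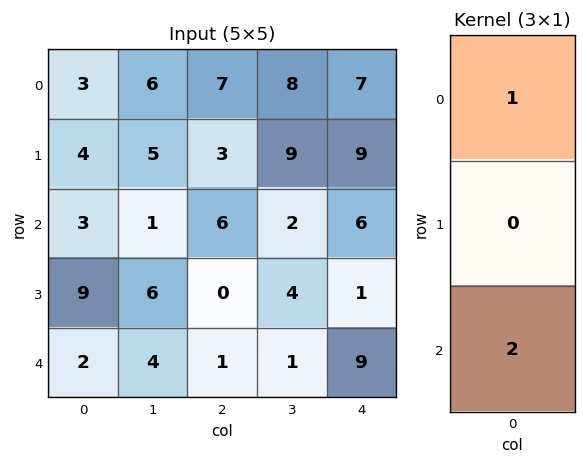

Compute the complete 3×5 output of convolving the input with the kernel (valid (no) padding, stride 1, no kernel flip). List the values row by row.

Output[0,0]: The receptive field on the input at this output position is [3 / 4 / 3]. Elementwise product with the kernel and sum: 3·1 + 3·2.
Output[0,1]: The receptive field on the input at this output position is [6 / 5 / 1]. Elementwise product with the kernel and sum: 6·1 + 1·2.

9 8 19 12 19
22 17 3 17 11
7 9 8 4 24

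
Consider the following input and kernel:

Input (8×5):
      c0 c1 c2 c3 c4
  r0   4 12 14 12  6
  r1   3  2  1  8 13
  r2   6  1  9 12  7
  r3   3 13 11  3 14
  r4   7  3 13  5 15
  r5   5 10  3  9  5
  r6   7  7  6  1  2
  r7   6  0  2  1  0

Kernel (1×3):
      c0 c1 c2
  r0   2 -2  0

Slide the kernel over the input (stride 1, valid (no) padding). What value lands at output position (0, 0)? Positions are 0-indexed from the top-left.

-16

The receptive field on the input at this output position is [4 12 14]. Elementwise product with the kernel and sum: 4·2 + 12·-2.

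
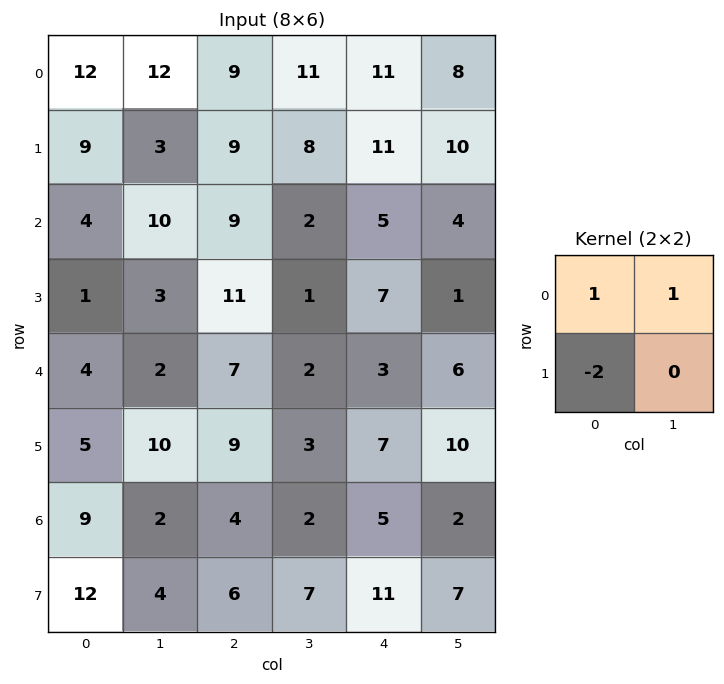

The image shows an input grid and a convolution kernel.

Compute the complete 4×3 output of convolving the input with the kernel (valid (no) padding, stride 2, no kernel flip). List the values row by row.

Output[0,0]: The receptive field on the input at this output position is [12 12 / 9 3]. Elementwise product with the kernel and sum: 12·1 + 12·1 + 9·-2.
Output[0,1]: The receptive field on the input at this output position is [9 11 / 9 8]. Elementwise product with the kernel and sum: 9·1 + 11·1 + 9·-2.

6 2 -3
12 -11 -5
-4 -9 -5
-13 -6 -15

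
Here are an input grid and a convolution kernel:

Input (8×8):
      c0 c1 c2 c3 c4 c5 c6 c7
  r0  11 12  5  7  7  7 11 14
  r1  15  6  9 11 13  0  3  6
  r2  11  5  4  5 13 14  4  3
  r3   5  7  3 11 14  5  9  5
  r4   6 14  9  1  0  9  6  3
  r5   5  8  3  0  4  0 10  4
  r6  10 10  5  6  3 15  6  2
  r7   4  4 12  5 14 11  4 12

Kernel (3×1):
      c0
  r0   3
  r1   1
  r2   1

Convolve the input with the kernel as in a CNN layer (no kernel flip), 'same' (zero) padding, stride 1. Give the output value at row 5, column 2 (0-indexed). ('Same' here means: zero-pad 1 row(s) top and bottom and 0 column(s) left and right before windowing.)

35

The receptive field on the zero-padded input at this output position is [9 / 3 / 5]. Elementwise product with the kernel and sum: 9·3 + 3·1 + 5·1.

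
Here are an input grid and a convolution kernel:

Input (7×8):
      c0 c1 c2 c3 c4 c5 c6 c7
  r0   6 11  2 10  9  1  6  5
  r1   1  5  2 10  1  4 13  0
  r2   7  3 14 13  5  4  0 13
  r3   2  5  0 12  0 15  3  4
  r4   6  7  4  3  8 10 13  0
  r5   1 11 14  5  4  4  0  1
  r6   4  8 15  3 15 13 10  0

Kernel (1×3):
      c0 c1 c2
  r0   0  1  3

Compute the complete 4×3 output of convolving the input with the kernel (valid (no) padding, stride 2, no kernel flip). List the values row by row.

17 37 19
45 28 4
19 27 49
53 48 43

Output[0,0]: The receptive field on the input at this output position is [6 11 2]. Elementwise product with the kernel and sum: 11·1 + 2·3.
Output[0,1]: The receptive field on the input at this output position is [2 10 9]. Elementwise product with the kernel and sum: 10·1 + 9·3.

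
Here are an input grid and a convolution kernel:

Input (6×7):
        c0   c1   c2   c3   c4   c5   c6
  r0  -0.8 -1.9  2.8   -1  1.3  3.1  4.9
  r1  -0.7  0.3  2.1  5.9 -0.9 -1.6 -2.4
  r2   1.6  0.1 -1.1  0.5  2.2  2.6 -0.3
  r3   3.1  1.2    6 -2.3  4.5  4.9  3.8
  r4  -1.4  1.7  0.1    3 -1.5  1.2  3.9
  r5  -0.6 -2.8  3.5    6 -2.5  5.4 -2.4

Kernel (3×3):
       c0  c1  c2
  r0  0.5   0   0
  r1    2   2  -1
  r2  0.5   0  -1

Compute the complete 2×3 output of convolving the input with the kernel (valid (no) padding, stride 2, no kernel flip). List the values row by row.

-1.4 15.55 -0.55
2.6 3.9 11.45

Output[0,0]: The receptive field on the input at this output position is [-0.8 -1.9 2.8 / -0.7 0.3 2.1 / 1.6 0.1 -1.1]. Elementwise product with the kernel and sum: -0.8·0.5 + -0.7·2 + 0.3·2 + 2.1·-1 + 1.6·0.5 + -1.1·-1.
Output[0,1]: The receptive field on the input at this output position is [2.8 -1 1.3 / 2.1 5.9 -0.9 / -1.1 0.5 2.2]. Elementwise product with the kernel and sum: 2.8·0.5 + 2.1·2 + 5.9·2 + -0.9·-1 + -1.1·0.5 + 2.2·-1.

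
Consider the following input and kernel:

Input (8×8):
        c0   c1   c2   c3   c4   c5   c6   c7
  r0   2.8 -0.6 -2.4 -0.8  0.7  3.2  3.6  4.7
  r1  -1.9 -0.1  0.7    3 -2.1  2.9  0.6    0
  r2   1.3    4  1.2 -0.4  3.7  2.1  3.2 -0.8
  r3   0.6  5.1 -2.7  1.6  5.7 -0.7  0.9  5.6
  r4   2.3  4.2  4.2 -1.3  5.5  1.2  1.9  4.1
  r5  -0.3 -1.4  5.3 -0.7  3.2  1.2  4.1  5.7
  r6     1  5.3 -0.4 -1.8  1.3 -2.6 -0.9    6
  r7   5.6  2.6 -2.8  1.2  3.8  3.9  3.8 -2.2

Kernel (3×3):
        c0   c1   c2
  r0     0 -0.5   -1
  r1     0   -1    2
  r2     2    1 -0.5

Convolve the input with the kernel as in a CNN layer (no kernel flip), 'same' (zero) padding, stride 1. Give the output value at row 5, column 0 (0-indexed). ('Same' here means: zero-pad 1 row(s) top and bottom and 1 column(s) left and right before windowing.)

-9.5

The receptive field on the zero-padded input at this output position is [0 2.3 4.2 / 0 -0.3 -1.4 / 0 1 5.3]. Elementwise product with the kernel and sum: 2.3·-0.5 + 4.2·-1 + -0.3·-1 + -1.4·2 + 0·2 + 1·1 + 5.3·-0.5.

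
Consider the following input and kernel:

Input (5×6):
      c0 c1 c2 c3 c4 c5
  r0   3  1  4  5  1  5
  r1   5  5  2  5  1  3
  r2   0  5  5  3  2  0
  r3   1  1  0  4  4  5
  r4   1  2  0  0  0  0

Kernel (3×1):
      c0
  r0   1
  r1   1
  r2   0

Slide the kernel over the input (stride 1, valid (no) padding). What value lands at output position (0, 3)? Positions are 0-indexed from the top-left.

The receptive field on the input at this output position is [5 / 5 / 3]. Elementwise product with the kernel and sum: 5·1 + 5·1.

10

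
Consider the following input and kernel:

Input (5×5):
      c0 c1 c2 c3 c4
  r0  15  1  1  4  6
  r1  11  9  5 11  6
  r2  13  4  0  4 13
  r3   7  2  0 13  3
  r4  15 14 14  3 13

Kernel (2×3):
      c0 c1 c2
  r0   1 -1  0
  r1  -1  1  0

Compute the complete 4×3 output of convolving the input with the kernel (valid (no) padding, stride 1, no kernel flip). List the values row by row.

12 -4 3
-7 0 -2
4 2 9
4 2 -24

Output[0,0]: The receptive field on the input at this output position is [15 1 1 / 11 9 5]. Elementwise product with the kernel and sum: 15·1 + 1·-1 + 11·-1 + 9·1.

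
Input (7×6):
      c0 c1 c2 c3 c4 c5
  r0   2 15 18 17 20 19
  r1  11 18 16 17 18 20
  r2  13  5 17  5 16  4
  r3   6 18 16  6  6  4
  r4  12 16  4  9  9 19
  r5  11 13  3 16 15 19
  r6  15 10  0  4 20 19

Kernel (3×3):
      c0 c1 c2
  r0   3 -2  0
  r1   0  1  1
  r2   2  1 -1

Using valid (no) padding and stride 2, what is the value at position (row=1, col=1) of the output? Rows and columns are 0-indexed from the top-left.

The receptive field on the input at this output position is [17 5 16 / 16 6 6 / 4 9 9]. Elementwise product with the kernel and sum: 17·3 + 5·-2 + 6·1 + 6·1 + 4·2 + 9·1 + 9·-1.

61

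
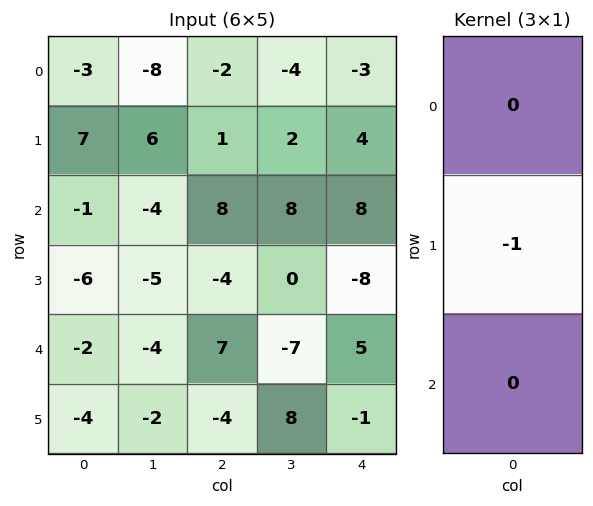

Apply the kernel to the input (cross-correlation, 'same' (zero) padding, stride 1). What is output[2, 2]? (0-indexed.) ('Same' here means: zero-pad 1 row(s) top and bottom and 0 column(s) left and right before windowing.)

The receptive field on the zero-padded input at this output position is [1 / 8 / -4]. Elementwise product with the kernel and sum: 8·-1.

-8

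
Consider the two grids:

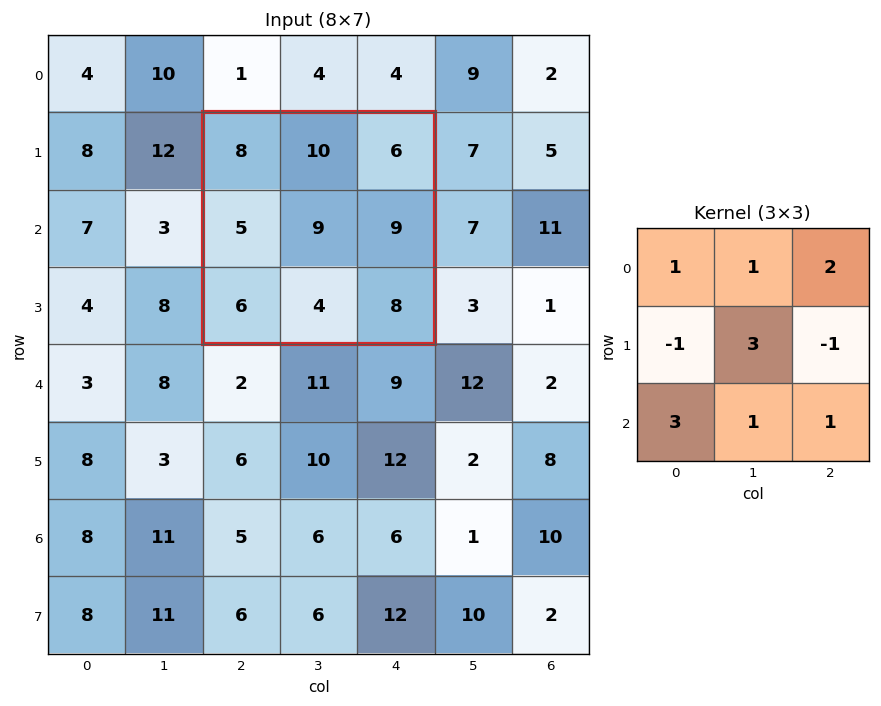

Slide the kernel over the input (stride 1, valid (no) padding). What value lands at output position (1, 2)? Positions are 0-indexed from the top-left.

The receptive field on the input at this output position is [8 10 6 / 5 9 9 / 6 4 8]. Elementwise product with the kernel and sum: 8·1 + 10·1 + 6·2 + 5·-1 + 9·3 + 9·-1 + 6·3 + 4·1 + 8·1.

73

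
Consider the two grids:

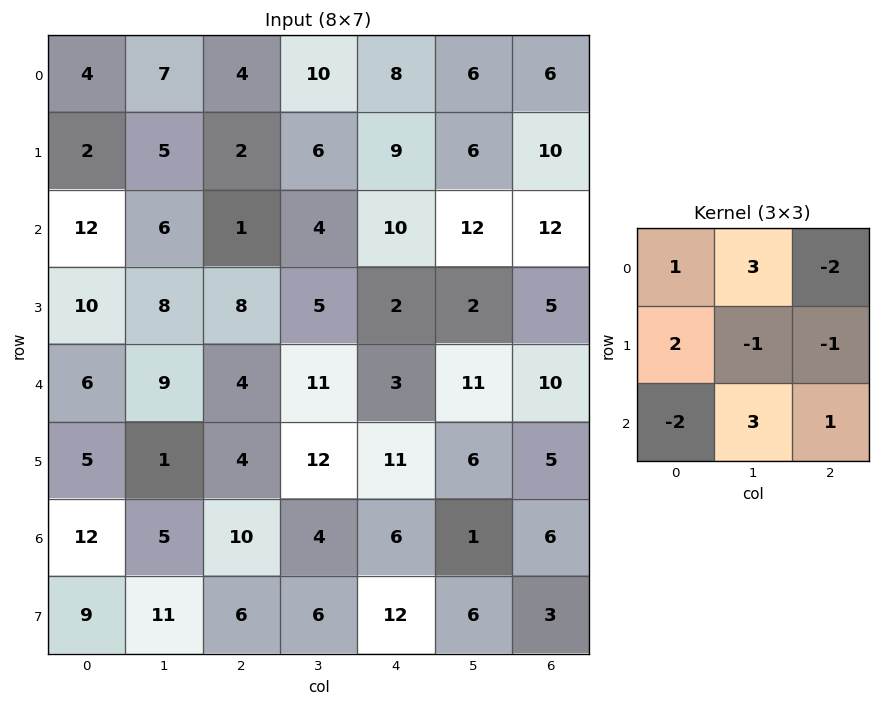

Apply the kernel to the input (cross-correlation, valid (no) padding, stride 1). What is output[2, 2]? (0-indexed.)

The receptive field on the input at this output position is [1 4 10 / 8 5 2 / 4 11 3]. Elementwise product with the kernel and sum: 1·1 + 4·3 + 10·-2 + 8·2 + 5·-1 + 2·-1 + 4·-2 + 11·3 + 3·1.

30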